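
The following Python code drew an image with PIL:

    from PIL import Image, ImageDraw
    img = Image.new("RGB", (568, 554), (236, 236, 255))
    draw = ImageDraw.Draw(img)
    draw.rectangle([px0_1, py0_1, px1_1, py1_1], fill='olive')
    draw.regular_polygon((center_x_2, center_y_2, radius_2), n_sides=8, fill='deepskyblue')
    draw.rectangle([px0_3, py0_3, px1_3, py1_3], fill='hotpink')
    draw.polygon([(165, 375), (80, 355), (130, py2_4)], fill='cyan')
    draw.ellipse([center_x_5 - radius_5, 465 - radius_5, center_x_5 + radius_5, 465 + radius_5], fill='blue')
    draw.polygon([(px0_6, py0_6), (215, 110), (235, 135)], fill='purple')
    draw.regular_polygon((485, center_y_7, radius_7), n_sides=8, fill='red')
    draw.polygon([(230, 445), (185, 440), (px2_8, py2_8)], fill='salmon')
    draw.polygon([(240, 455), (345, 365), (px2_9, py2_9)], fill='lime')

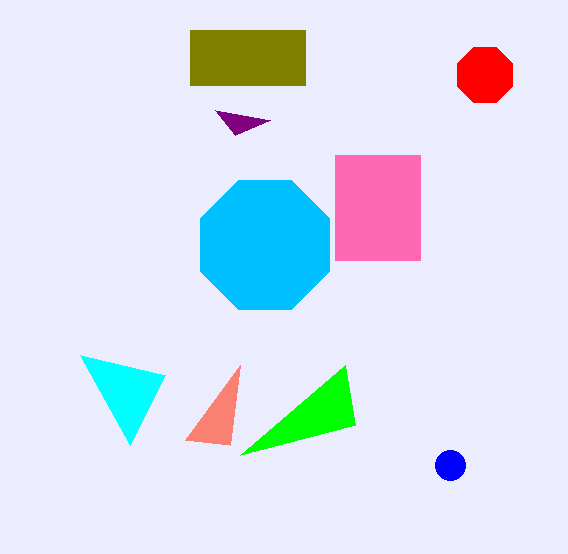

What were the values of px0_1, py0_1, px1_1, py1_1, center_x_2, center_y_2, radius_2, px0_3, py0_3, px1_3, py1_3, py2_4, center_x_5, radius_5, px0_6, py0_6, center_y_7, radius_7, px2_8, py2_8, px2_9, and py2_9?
px0_1 = 190, py0_1 = 30, px1_1 = 305, py1_1 = 85, center_x_2 = 265, center_y_2 = 245, radius_2 = 70, px0_3 = 335, py0_3 = 155, px1_3 = 420, py1_3 = 260, py2_4 = 445, center_x_5 = 450, radius_5 = 15, px0_6 = 270, py0_6 = 120, center_y_7 = 75, radius_7 = 30, px2_8 = 240, py2_8 = 365, px2_9 = 355, py2_9 = 425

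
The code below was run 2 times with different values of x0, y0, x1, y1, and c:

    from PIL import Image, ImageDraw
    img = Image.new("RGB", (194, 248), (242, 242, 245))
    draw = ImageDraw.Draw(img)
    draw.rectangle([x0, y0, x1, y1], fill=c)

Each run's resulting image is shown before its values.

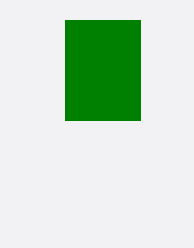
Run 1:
x0 = 65
y0 = 20
x1 = 140
y1 = 120
c = 'green'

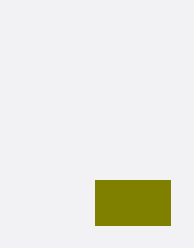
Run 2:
x0 = 95; y0 = 180; x1 = 170; y1 = 225; c = 'olive'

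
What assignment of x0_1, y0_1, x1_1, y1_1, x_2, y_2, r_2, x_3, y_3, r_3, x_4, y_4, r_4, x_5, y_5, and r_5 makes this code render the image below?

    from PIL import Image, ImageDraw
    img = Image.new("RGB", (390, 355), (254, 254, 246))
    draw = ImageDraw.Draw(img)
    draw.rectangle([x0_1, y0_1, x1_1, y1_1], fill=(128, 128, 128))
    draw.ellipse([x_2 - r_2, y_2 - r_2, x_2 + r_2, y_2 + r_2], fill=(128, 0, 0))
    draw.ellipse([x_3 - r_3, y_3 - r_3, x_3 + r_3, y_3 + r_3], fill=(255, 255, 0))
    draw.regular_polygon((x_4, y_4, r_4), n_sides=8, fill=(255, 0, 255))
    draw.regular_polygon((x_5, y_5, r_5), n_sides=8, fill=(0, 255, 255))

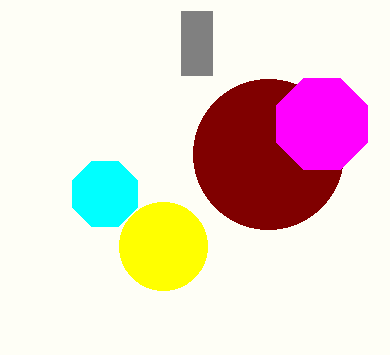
x0_1 = 181, y0_1 = 11, x1_1 = 212, y1_1 = 75, x_2 = 268, y_2 = 154, r_2 = 75, x_3 = 163, y_3 = 246, r_3 = 44, x_4 = 322, y_4 = 124, r_4 = 49, x_5 = 105, y_5 = 194, r_5 = 35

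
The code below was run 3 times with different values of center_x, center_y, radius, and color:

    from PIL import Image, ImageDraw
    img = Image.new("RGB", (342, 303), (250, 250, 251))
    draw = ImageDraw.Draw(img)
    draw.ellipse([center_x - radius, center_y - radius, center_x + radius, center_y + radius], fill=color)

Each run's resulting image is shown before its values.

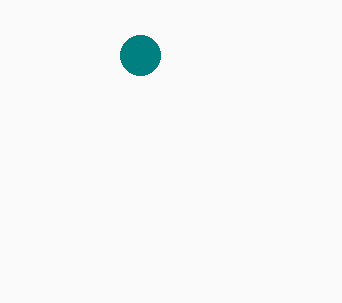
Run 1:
center_x = 140
center_y = 55
radius = 20
color = 'teal'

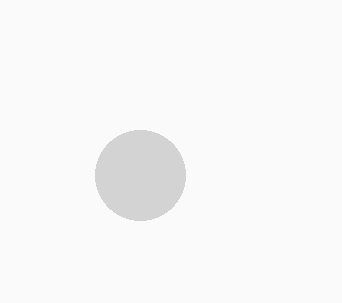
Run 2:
center_x = 140
center_y = 175
radius = 45
color = 'lightgray'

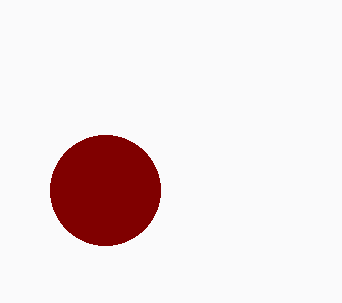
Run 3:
center_x = 105; center_y = 190; radius = 55; color = 'maroon'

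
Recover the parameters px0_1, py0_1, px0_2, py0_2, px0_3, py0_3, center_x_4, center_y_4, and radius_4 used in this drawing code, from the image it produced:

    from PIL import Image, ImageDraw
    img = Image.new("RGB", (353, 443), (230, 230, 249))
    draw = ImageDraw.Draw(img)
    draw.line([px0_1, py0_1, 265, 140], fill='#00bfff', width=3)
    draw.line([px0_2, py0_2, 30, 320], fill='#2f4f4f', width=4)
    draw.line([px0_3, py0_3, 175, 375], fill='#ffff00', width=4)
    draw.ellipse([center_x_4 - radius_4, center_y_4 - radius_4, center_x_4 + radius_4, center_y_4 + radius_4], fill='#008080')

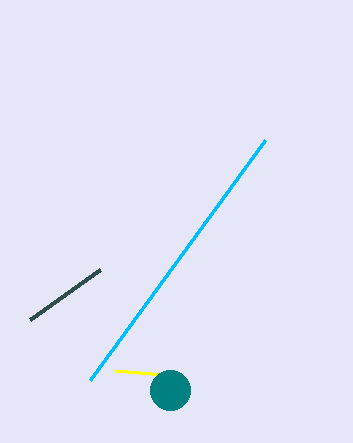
px0_1 = 90; py0_1 = 380; px0_2 = 100; py0_2 = 270; px0_3 = 115; py0_3 = 370; center_x_4 = 170; center_y_4 = 390; radius_4 = 20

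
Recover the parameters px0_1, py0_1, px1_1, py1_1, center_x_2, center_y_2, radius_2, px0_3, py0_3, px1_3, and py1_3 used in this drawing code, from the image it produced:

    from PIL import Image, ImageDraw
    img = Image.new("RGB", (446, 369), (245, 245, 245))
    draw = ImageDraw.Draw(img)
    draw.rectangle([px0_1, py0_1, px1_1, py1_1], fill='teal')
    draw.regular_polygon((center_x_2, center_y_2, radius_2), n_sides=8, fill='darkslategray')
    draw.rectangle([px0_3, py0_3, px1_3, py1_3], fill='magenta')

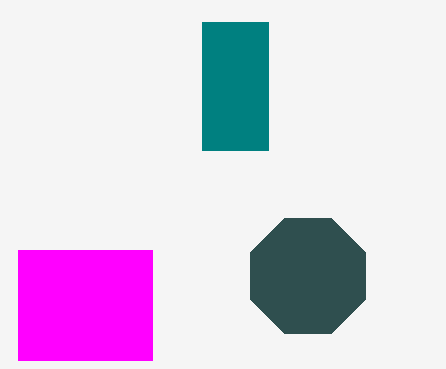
px0_1 = 202; py0_1 = 22; px1_1 = 268; py1_1 = 150; center_x_2 = 308; center_y_2 = 276; radius_2 = 62; px0_3 = 18; py0_3 = 250; px1_3 = 152; py1_3 = 360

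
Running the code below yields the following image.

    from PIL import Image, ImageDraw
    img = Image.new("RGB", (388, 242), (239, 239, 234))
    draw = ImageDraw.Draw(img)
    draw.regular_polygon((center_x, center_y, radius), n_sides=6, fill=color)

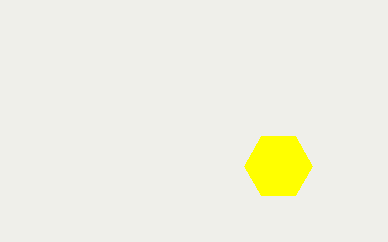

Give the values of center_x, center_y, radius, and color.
center_x = 278
center_y = 166
radius = 34
color = 'yellow'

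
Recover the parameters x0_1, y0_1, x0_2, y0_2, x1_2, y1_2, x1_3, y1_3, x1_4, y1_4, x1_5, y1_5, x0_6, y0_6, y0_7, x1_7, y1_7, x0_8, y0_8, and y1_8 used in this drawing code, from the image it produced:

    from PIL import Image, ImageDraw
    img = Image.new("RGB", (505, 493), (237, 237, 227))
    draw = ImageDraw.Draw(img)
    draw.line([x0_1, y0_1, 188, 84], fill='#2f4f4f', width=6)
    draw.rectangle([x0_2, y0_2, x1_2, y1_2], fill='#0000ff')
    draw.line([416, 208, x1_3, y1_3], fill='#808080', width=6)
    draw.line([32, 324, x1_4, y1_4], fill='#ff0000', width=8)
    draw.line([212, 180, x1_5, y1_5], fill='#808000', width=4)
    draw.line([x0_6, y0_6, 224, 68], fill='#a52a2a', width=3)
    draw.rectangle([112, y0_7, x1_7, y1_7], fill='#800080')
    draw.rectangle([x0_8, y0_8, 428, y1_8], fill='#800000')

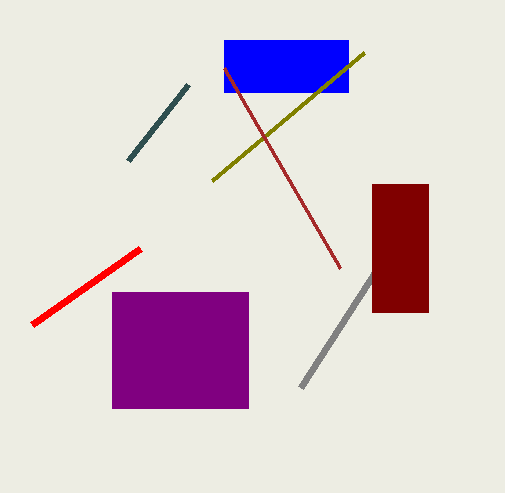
x0_1 = 128, y0_1 = 160, x0_2 = 224, y0_2 = 40, x1_2 = 348, y1_2 = 92, x1_3 = 300, y1_3 = 388, x1_4 = 140, y1_4 = 248, x1_5 = 364, y1_5 = 52, x0_6 = 340, y0_6 = 268, y0_7 = 292, x1_7 = 248, y1_7 = 408, x0_8 = 372, y0_8 = 184, y1_8 = 312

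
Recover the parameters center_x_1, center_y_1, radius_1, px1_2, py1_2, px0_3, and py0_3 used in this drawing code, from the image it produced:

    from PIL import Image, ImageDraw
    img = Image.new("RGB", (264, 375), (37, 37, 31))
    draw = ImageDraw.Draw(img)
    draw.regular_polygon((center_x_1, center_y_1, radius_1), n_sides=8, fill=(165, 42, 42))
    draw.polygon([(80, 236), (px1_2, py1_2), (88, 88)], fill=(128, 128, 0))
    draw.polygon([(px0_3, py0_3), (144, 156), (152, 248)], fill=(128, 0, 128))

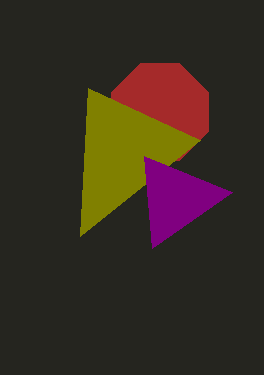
center_x_1 = 160, center_y_1 = 112, radius_1 = 52, px1_2 = 200, py1_2 = 140, px0_3 = 232, py0_3 = 192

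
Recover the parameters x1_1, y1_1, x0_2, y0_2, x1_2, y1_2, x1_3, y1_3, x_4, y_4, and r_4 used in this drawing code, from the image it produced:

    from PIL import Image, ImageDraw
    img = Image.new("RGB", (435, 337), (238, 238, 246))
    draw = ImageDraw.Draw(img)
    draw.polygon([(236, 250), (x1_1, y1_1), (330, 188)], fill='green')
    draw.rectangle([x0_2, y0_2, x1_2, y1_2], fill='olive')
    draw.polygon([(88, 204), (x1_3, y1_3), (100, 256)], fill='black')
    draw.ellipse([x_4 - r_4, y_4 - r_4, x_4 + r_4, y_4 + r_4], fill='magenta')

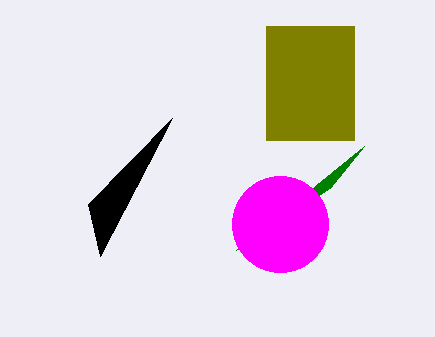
x1_1 = 364; y1_1 = 146; x0_2 = 266; y0_2 = 26; x1_2 = 354; y1_2 = 140; x1_3 = 172; y1_3 = 118; x_4 = 280; y_4 = 224; r_4 = 48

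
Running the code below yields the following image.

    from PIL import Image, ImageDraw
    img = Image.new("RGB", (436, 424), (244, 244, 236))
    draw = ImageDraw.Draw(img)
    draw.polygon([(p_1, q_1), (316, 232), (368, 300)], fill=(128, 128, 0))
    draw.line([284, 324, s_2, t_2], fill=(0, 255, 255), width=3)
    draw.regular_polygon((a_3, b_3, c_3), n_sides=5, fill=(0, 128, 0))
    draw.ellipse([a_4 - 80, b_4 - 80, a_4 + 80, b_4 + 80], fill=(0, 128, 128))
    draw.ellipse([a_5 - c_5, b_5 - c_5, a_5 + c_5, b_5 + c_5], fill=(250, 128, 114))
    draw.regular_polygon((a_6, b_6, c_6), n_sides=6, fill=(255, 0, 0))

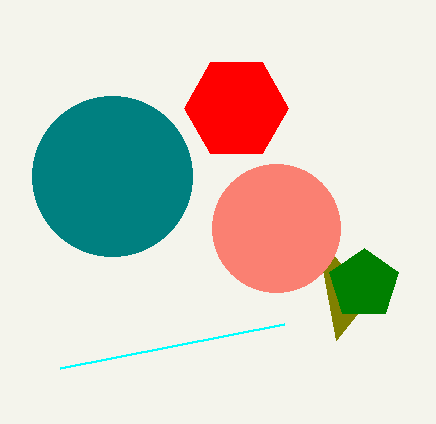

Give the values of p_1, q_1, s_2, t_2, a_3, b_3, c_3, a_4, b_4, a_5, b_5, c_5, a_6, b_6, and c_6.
p_1 = 336
q_1 = 340
s_2 = 60
t_2 = 368
a_3 = 364
b_3 = 284
c_3 = 36
a_4 = 112
b_4 = 176
a_5 = 276
b_5 = 228
c_5 = 64
a_6 = 236
b_6 = 108
c_6 = 52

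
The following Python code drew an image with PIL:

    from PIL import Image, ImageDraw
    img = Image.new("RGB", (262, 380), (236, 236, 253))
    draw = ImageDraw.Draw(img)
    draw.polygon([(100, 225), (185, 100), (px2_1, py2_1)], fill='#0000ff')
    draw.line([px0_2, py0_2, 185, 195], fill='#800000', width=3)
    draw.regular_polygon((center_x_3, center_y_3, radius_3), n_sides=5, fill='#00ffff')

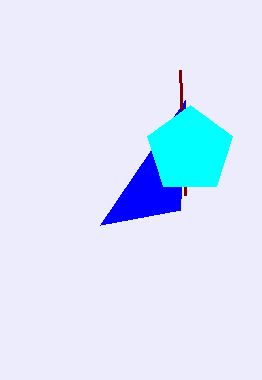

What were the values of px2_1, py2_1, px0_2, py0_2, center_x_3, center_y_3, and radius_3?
px2_1 = 180; py2_1 = 210; px0_2 = 180; py0_2 = 70; center_x_3 = 190; center_y_3 = 150; radius_3 = 45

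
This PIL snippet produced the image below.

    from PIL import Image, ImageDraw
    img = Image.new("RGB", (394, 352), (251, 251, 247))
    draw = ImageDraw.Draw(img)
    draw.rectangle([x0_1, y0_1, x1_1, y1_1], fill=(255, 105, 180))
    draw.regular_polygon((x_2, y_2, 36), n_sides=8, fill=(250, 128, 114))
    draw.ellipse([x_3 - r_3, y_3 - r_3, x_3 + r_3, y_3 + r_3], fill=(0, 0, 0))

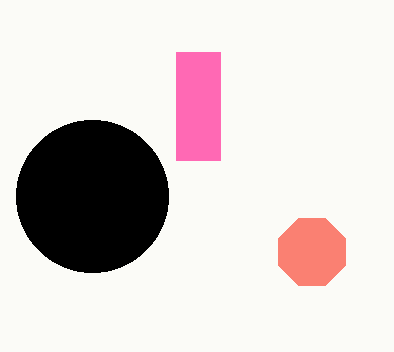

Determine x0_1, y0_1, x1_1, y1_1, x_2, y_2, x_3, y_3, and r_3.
x0_1 = 176; y0_1 = 52; x1_1 = 220; y1_1 = 160; x_2 = 312; y_2 = 252; x_3 = 92; y_3 = 196; r_3 = 76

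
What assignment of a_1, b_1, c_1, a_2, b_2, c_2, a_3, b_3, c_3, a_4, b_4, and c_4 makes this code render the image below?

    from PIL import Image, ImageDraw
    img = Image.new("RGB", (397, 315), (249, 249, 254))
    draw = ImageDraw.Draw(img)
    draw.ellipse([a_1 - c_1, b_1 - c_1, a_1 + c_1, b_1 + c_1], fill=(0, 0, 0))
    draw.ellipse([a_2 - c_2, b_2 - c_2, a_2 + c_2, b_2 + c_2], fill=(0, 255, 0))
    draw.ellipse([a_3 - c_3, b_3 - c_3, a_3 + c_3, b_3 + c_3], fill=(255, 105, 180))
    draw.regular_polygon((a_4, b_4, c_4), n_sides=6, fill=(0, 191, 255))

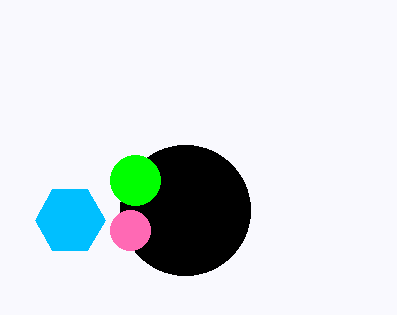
a_1 = 185; b_1 = 210; c_1 = 65; a_2 = 135; b_2 = 180; c_2 = 25; a_3 = 130; b_3 = 230; c_3 = 20; a_4 = 70; b_4 = 220; c_4 = 35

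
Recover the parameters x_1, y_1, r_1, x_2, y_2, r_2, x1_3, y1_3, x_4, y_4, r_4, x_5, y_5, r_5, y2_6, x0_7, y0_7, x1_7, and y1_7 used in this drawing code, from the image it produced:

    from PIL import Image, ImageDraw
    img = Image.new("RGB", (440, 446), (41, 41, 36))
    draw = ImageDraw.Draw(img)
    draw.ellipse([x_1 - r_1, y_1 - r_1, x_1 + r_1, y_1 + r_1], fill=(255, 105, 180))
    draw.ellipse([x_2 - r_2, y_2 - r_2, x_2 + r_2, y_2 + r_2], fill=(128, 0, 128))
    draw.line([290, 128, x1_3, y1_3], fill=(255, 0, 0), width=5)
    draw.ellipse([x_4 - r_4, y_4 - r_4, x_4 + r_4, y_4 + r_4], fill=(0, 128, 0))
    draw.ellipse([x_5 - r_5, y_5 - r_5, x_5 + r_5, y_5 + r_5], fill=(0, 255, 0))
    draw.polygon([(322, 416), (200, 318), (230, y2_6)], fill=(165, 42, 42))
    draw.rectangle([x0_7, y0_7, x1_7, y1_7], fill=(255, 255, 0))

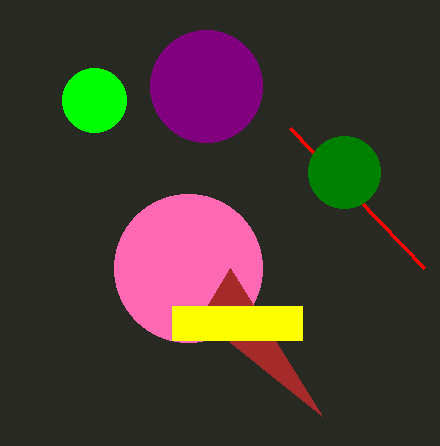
x_1 = 188
y_1 = 268
r_1 = 74
x_2 = 206
y_2 = 86
r_2 = 56
x1_3 = 424
y1_3 = 268
x_4 = 344
y_4 = 172
r_4 = 36
x_5 = 94
y_5 = 100
r_5 = 32
y2_6 = 268
x0_7 = 172
y0_7 = 306
x1_7 = 302
y1_7 = 340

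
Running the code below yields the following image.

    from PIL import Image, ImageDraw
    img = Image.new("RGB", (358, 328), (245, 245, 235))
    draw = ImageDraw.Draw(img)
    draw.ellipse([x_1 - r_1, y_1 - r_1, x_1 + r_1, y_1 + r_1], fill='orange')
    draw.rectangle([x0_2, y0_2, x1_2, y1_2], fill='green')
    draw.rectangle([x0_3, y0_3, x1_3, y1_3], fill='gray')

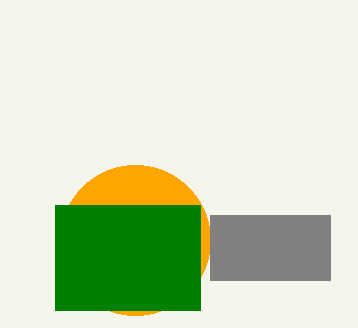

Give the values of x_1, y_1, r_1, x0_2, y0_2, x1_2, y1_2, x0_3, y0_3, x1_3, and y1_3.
x_1 = 135; y_1 = 240; r_1 = 75; x0_2 = 55; y0_2 = 205; x1_2 = 200; y1_2 = 310; x0_3 = 210; y0_3 = 215; x1_3 = 330; y1_3 = 280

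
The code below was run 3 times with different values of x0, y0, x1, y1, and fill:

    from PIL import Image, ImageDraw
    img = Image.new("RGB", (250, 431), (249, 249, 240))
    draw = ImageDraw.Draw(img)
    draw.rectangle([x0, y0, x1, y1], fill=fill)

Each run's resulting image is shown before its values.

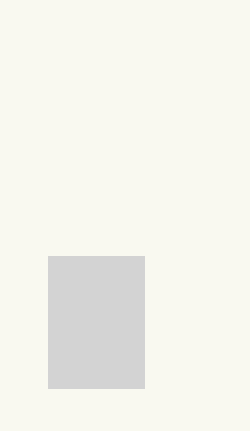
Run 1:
x0 = 48; y0 = 256; x1 = 144; y1 = 388; fill = 'lightgray'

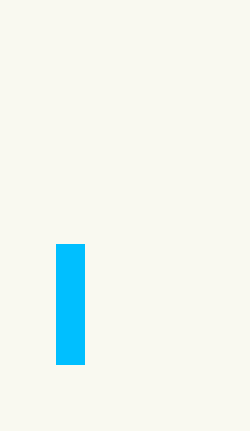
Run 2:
x0 = 56
y0 = 244
x1 = 84
y1 = 364
fill = 'deepskyblue'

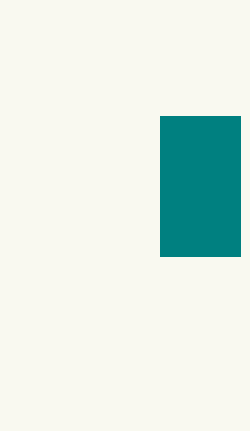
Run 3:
x0 = 160, y0 = 116, x1 = 240, y1 = 256, fill = 'teal'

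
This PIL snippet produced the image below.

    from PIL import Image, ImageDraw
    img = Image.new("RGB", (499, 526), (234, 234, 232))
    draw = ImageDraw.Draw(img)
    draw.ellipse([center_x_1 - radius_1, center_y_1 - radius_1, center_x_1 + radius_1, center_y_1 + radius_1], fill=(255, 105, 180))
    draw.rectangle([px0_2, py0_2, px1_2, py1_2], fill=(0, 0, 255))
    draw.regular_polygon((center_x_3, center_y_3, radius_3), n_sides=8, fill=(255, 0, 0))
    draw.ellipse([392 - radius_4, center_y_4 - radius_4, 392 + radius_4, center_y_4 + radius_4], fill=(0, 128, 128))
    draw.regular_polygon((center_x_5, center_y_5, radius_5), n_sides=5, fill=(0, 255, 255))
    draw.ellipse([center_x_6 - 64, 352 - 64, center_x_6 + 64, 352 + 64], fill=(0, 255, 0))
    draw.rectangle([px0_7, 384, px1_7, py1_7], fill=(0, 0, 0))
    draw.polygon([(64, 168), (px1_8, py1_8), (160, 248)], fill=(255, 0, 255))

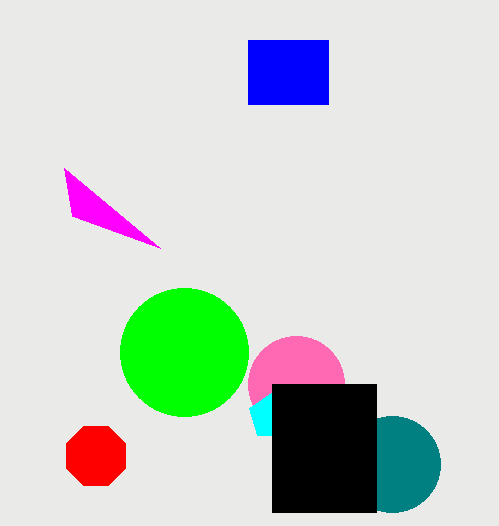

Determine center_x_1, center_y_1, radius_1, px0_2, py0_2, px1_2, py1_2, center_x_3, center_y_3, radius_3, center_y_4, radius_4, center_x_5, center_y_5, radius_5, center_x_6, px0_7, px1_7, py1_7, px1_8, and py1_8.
center_x_1 = 296; center_y_1 = 384; radius_1 = 48; px0_2 = 248; py0_2 = 40; px1_2 = 328; py1_2 = 104; center_x_3 = 96; center_y_3 = 456; radius_3 = 32; center_y_4 = 464; radius_4 = 48; center_x_5 = 272; center_y_5 = 416; radius_5 = 24; center_x_6 = 184; px0_7 = 272; px1_7 = 376; py1_7 = 512; px1_8 = 72; py1_8 = 216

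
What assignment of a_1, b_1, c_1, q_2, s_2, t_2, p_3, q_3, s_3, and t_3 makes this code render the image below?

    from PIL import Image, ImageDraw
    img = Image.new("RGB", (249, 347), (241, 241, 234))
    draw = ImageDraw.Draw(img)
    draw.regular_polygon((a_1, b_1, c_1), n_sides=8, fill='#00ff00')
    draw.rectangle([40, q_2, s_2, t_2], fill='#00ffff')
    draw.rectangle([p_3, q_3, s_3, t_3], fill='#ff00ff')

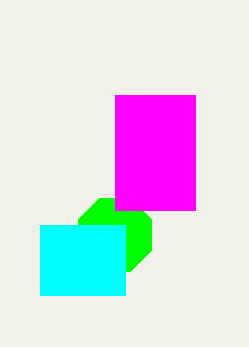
a_1 = 115, b_1 = 235, c_1 = 40, q_2 = 225, s_2 = 125, t_2 = 295, p_3 = 115, q_3 = 95, s_3 = 195, t_3 = 210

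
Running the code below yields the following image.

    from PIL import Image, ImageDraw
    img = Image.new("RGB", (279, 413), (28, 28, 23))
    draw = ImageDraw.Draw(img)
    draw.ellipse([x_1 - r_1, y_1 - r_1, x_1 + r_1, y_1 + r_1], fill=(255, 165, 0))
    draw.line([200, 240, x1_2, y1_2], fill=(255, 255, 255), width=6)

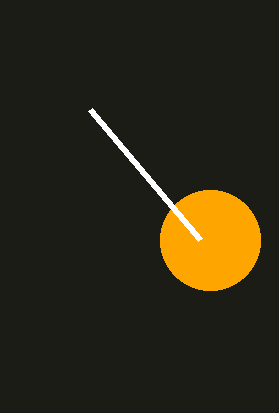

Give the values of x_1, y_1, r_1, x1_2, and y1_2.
x_1 = 210; y_1 = 240; r_1 = 50; x1_2 = 90; y1_2 = 110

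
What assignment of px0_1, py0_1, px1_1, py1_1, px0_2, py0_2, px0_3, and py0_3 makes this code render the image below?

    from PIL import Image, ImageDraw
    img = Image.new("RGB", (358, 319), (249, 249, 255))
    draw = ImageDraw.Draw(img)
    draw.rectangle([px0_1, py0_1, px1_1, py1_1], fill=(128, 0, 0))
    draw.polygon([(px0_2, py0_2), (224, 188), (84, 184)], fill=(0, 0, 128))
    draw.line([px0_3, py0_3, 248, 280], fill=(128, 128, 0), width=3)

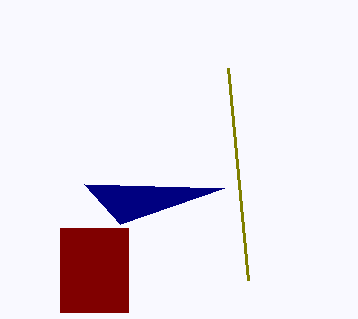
px0_1 = 60, py0_1 = 228, px1_1 = 128, py1_1 = 312, px0_2 = 120, py0_2 = 224, px0_3 = 228, py0_3 = 68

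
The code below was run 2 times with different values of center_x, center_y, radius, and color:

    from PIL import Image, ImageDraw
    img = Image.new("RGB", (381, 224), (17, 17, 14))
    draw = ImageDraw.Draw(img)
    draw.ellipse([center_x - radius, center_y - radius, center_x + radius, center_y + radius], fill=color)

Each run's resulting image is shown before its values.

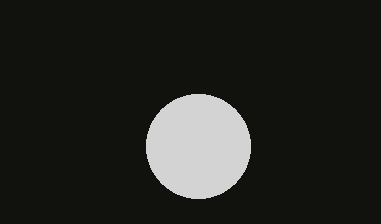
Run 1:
center_x = 198; center_y = 146; radius = 52; color = 'lightgray'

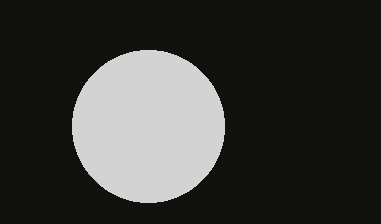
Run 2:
center_x = 148; center_y = 126; radius = 76; color = 'lightgray'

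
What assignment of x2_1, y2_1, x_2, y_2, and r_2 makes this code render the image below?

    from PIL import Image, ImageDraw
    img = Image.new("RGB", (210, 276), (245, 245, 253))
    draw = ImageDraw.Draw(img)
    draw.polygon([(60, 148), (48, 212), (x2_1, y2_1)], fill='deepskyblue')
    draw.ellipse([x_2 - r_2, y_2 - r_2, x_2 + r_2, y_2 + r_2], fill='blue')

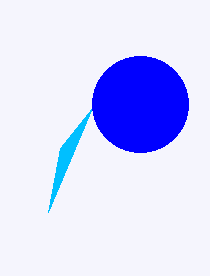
x2_1 = 92
y2_1 = 108
x_2 = 140
y_2 = 104
r_2 = 48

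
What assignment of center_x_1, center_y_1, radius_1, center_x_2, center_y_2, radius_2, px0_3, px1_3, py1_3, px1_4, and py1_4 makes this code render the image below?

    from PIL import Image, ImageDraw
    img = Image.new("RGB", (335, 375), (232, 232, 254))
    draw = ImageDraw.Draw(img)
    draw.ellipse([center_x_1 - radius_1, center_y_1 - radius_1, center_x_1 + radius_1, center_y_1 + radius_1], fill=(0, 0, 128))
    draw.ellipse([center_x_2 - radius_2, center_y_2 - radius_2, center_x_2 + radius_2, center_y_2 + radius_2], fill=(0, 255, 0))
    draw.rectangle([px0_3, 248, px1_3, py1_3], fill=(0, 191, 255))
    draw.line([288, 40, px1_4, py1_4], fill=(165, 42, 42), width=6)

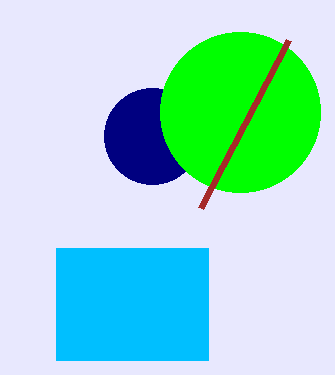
center_x_1 = 152; center_y_1 = 136; radius_1 = 48; center_x_2 = 240; center_y_2 = 112; radius_2 = 80; px0_3 = 56; px1_3 = 208; py1_3 = 360; px1_4 = 200; py1_4 = 208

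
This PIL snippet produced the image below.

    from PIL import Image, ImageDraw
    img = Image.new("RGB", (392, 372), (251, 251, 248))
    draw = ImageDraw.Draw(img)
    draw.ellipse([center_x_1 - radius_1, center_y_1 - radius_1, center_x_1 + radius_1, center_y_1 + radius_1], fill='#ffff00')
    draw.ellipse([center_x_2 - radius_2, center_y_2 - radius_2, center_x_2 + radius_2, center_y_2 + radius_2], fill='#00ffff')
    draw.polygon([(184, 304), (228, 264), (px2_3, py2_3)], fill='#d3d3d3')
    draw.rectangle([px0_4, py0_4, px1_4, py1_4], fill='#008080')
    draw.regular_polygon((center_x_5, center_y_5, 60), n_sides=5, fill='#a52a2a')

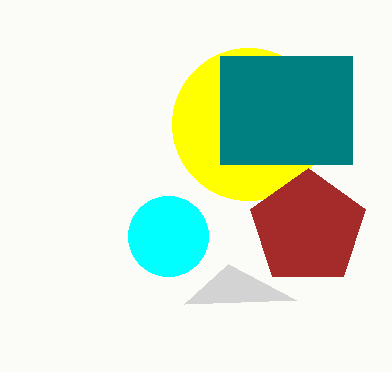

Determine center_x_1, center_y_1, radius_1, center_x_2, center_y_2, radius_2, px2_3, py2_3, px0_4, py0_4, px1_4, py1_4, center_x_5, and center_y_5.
center_x_1 = 248
center_y_1 = 124
radius_1 = 76
center_x_2 = 168
center_y_2 = 236
radius_2 = 40
px2_3 = 296
py2_3 = 300
px0_4 = 220
py0_4 = 56
px1_4 = 352
py1_4 = 164
center_x_5 = 308
center_y_5 = 228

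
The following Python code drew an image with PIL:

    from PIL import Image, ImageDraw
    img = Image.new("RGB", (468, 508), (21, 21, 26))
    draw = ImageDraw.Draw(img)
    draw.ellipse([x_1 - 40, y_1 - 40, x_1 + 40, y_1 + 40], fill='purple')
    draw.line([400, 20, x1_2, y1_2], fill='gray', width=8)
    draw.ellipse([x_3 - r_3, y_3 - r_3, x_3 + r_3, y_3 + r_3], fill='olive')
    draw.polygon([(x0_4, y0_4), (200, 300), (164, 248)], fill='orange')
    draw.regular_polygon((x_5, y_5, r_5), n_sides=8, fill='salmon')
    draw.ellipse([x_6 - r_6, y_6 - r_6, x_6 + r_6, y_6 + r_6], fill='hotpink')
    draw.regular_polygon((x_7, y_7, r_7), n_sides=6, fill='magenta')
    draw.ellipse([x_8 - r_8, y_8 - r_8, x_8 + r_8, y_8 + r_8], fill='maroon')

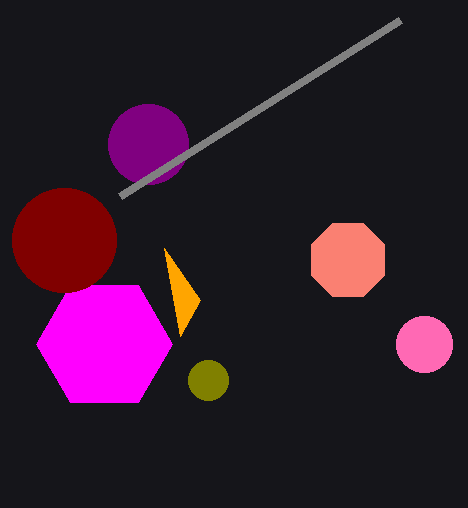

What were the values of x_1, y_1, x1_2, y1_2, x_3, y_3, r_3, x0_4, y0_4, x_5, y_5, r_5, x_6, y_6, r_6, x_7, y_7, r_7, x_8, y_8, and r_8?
x_1 = 148
y_1 = 144
x1_2 = 120
y1_2 = 196
x_3 = 208
y_3 = 380
r_3 = 20
x0_4 = 180
y0_4 = 336
x_5 = 348
y_5 = 260
r_5 = 40
x_6 = 424
y_6 = 344
r_6 = 28
x_7 = 104
y_7 = 344
r_7 = 68
x_8 = 64
y_8 = 240
r_8 = 52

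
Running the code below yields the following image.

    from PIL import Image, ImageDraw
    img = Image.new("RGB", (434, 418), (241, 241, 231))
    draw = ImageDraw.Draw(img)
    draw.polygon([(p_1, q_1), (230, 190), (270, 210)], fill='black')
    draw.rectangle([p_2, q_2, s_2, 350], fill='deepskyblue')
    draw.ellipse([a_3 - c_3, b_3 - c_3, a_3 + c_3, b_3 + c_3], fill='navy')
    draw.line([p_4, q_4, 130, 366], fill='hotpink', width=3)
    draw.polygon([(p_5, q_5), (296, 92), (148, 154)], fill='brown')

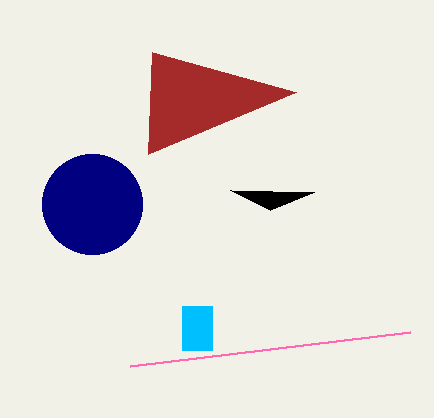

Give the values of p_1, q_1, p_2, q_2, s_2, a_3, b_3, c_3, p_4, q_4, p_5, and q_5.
p_1 = 314, q_1 = 192, p_2 = 182, q_2 = 306, s_2 = 212, a_3 = 92, b_3 = 204, c_3 = 50, p_4 = 410, q_4 = 332, p_5 = 152, q_5 = 52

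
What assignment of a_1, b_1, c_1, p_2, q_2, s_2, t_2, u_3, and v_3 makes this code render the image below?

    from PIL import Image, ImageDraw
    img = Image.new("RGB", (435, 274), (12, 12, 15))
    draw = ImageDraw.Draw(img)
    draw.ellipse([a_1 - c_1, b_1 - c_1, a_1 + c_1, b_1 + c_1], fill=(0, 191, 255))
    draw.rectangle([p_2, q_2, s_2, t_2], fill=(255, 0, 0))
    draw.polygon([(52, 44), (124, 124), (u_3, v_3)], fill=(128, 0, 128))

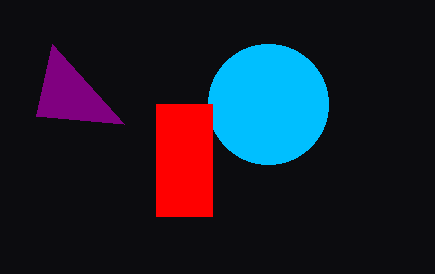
a_1 = 268, b_1 = 104, c_1 = 60, p_2 = 156, q_2 = 104, s_2 = 212, t_2 = 216, u_3 = 36, v_3 = 116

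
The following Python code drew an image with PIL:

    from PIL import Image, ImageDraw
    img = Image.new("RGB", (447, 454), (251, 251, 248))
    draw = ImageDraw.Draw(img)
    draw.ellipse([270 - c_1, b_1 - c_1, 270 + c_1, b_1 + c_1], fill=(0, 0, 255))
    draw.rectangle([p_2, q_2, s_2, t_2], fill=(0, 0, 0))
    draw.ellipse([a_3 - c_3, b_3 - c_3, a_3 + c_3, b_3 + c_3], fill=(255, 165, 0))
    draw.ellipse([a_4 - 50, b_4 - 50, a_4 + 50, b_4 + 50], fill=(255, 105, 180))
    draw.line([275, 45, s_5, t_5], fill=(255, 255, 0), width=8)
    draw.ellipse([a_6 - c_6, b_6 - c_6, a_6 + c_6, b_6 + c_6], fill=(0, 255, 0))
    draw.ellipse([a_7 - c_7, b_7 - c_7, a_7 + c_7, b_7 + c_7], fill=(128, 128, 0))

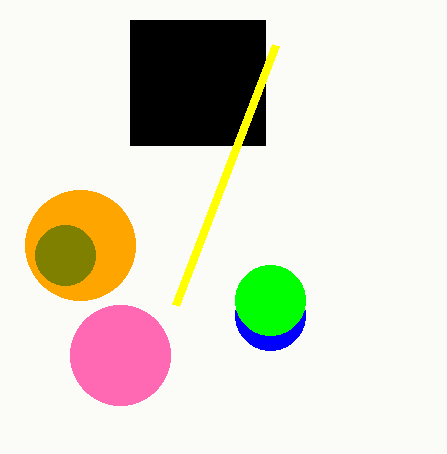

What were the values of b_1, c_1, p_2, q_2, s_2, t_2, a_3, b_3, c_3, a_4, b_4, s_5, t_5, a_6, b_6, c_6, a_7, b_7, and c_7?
b_1 = 315; c_1 = 35; p_2 = 130; q_2 = 20; s_2 = 265; t_2 = 145; a_3 = 80; b_3 = 245; c_3 = 55; a_4 = 120; b_4 = 355; s_5 = 175; t_5 = 305; a_6 = 270; b_6 = 300; c_6 = 35; a_7 = 65; b_7 = 255; c_7 = 30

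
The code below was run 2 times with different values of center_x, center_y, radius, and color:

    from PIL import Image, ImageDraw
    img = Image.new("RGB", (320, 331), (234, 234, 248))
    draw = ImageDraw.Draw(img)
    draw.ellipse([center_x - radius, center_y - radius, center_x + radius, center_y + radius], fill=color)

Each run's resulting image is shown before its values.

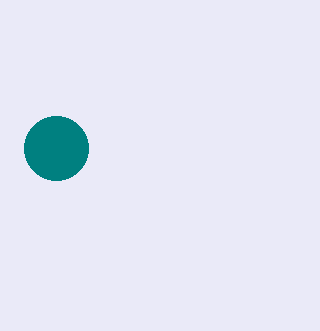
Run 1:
center_x = 56; center_y = 148; radius = 32; color = 'teal'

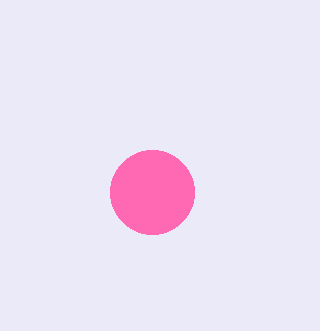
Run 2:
center_x = 152; center_y = 192; radius = 42; color = 'hotpink'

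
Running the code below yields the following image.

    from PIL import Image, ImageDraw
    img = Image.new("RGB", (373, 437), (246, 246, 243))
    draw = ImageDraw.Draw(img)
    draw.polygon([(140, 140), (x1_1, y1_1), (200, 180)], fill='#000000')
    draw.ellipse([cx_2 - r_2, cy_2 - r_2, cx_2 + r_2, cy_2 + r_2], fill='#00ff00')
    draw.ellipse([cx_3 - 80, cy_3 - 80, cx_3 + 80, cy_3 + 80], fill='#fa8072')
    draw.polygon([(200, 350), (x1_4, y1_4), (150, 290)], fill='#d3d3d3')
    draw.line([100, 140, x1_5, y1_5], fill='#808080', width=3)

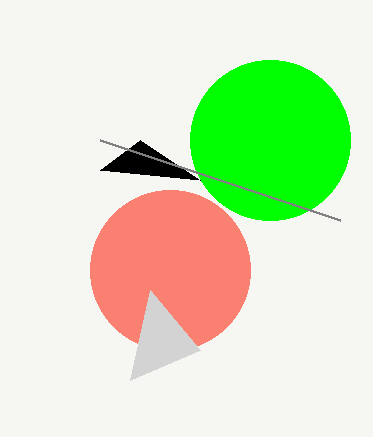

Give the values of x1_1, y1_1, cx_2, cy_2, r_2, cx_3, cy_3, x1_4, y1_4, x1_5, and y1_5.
x1_1 = 100, y1_1 = 170, cx_2 = 270, cy_2 = 140, r_2 = 80, cx_3 = 170, cy_3 = 270, x1_4 = 130, y1_4 = 380, x1_5 = 340, y1_5 = 220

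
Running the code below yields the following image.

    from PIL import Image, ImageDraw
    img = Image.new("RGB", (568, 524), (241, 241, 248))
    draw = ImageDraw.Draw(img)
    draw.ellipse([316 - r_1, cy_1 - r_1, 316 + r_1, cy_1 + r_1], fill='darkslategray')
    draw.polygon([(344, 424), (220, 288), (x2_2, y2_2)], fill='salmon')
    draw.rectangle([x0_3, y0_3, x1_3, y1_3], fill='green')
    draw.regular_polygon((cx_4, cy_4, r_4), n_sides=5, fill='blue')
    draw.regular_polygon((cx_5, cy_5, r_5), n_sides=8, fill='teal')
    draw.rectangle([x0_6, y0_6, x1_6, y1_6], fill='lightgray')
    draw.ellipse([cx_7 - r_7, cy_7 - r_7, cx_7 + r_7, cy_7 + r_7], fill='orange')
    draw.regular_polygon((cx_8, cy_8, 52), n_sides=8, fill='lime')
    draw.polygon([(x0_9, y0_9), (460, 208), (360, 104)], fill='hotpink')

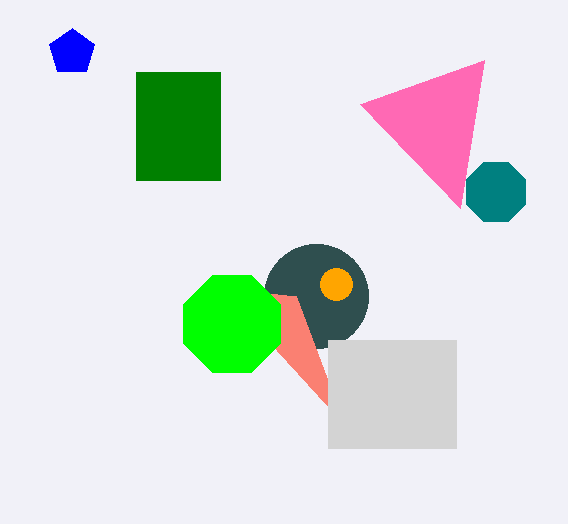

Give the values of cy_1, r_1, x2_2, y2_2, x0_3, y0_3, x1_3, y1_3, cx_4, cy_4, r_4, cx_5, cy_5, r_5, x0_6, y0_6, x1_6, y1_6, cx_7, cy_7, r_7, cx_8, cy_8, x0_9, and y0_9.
cy_1 = 296, r_1 = 52, x2_2 = 296, y2_2 = 296, x0_3 = 136, y0_3 = 72, x1_3 = 220, y1_3 = 180, cx_4 = 72, cy_4 = 52, r_4 = 24, cx_5 = 496, cy_5 = 192, r_5 = 32, x0_6 = 328, y0_6 = 340, x1_6 = 456, y1_6 = 448, cx_7 = 336, cy_7 = 284, r_7 = 16, cx_8 = 232, cy_8 = 324, x0_9 = 484, y0_9 = 60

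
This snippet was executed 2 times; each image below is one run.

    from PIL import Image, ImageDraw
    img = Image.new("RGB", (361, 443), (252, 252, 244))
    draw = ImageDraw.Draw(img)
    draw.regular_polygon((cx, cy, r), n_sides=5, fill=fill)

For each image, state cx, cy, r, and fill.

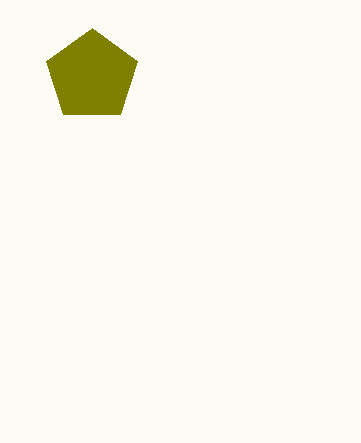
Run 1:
cx = 92, cy = 76, r = 48, fill = 'olive'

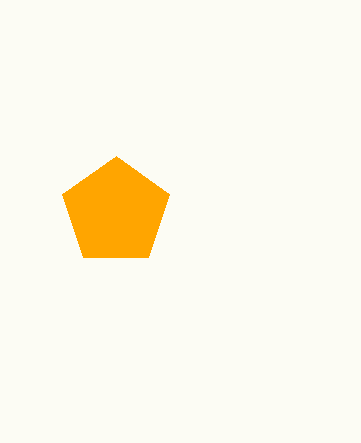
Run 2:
cx = 116
cy = 212
r = 56
fill = 'orange'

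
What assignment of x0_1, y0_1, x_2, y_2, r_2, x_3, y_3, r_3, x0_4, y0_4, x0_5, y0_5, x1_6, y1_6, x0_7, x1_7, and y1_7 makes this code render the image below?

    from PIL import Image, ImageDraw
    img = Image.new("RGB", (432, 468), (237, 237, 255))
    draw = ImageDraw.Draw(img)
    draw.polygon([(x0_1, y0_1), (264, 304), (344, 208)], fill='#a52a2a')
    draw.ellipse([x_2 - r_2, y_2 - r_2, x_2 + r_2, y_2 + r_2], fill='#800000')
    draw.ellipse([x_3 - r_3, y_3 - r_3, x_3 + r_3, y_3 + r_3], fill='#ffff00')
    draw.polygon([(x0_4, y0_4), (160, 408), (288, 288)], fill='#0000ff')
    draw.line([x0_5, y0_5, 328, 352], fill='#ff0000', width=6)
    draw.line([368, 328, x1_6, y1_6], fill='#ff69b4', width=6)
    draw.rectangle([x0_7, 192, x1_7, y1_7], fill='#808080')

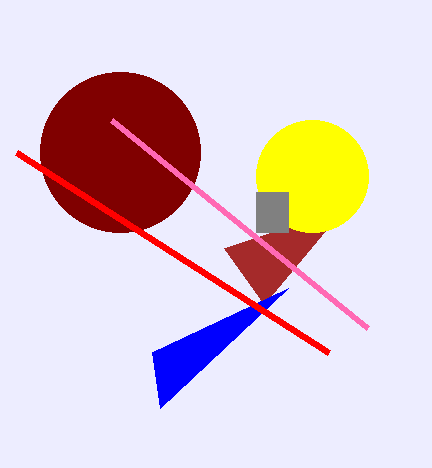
x0_1 = 224
y0_1 = 248
x_2 = 120
y_2 = 152
r_2 = 80
x_3 = 312
y_3 = 176
r_3 = 56
x0_4 = 152
y0_4 = 352
x0_5 = 16
y0_5 = 152
x1_6 = 112
y1_6 = 120
x0_7 = 256
x1_7 = 288
y1_7 = 232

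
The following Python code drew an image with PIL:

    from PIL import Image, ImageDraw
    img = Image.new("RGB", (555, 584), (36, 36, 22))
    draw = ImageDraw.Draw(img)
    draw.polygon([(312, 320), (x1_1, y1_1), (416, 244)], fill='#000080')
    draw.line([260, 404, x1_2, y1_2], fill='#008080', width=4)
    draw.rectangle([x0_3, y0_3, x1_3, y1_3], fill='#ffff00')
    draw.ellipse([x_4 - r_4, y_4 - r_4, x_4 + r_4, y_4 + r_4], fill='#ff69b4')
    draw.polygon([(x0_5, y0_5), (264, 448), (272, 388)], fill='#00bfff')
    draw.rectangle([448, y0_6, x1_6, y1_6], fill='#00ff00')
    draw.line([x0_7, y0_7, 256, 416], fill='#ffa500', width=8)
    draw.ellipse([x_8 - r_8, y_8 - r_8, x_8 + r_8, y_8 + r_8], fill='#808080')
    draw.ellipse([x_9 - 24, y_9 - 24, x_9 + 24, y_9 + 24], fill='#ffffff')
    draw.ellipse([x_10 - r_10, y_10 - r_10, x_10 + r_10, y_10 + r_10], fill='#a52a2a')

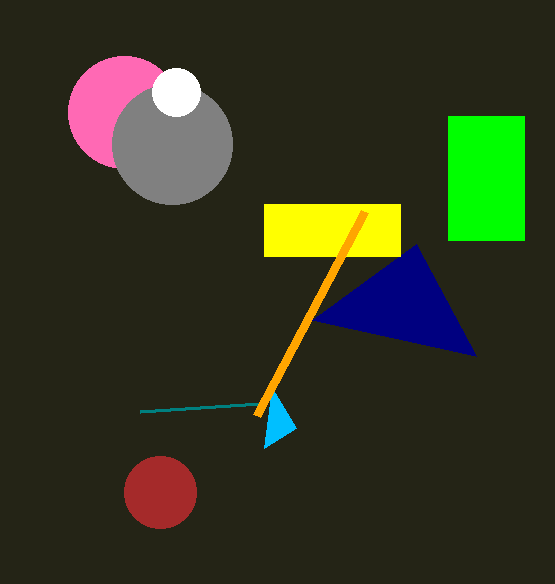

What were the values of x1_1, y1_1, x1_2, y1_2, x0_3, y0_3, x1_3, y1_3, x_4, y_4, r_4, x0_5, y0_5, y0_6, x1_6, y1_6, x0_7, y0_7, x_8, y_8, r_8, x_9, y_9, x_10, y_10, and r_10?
x1_1 = 476
y1_1 = 356
x1_2 = 140
y1_2 = 412
x0_3 = 264
y0_3 = 204
x1_3 = 400
y1_3 = 256
x_4 = 124
y_4 = 112
r_4 = 56
x0_5 = 296
y0_5 = 428
y0_6 = 116
x1_6 = 524
y1_6 = 240
x0_7 = 364
y0_7 = 212
x_8 = 172
y_8 = 144
r_8 = 60
x_9 = 176
y_9 = 92
x_10 = 160
y_10 = 492
r_10 = 36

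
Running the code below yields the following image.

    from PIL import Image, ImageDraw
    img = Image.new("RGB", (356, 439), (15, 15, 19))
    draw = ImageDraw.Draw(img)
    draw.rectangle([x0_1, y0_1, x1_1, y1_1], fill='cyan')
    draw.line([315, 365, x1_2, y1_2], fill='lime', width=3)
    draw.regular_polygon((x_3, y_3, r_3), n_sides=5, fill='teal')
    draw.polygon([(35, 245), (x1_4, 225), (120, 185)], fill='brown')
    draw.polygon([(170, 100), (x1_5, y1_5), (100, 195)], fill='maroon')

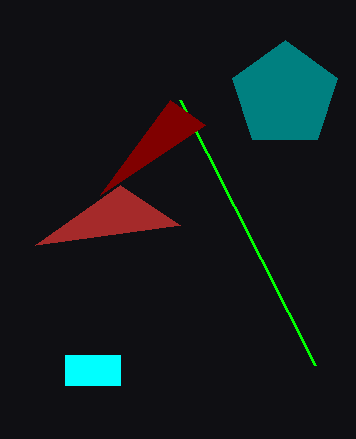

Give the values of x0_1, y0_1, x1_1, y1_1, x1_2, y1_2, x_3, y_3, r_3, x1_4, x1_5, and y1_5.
x0_1 = 65
y0_1 = 355
x1_1 = 120
y1_1 = 385
x1_2 = 180
y1_2 = 100
x_3 = 285
y_3 = 95
r_3 = 55
x1_4 = 180
x1_5 = 205
y1_5 = 125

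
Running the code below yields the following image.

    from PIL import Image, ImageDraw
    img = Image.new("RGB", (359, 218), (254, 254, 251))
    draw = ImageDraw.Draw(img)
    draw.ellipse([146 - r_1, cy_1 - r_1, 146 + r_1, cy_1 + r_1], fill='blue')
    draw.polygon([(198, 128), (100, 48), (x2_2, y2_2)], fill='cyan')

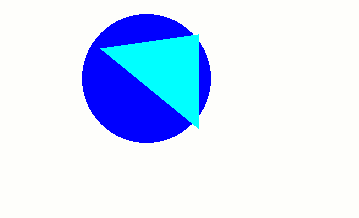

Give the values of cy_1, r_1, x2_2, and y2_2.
cy_1 = 78; r_1 = 64; x2_2 = 198; y2_2 = 34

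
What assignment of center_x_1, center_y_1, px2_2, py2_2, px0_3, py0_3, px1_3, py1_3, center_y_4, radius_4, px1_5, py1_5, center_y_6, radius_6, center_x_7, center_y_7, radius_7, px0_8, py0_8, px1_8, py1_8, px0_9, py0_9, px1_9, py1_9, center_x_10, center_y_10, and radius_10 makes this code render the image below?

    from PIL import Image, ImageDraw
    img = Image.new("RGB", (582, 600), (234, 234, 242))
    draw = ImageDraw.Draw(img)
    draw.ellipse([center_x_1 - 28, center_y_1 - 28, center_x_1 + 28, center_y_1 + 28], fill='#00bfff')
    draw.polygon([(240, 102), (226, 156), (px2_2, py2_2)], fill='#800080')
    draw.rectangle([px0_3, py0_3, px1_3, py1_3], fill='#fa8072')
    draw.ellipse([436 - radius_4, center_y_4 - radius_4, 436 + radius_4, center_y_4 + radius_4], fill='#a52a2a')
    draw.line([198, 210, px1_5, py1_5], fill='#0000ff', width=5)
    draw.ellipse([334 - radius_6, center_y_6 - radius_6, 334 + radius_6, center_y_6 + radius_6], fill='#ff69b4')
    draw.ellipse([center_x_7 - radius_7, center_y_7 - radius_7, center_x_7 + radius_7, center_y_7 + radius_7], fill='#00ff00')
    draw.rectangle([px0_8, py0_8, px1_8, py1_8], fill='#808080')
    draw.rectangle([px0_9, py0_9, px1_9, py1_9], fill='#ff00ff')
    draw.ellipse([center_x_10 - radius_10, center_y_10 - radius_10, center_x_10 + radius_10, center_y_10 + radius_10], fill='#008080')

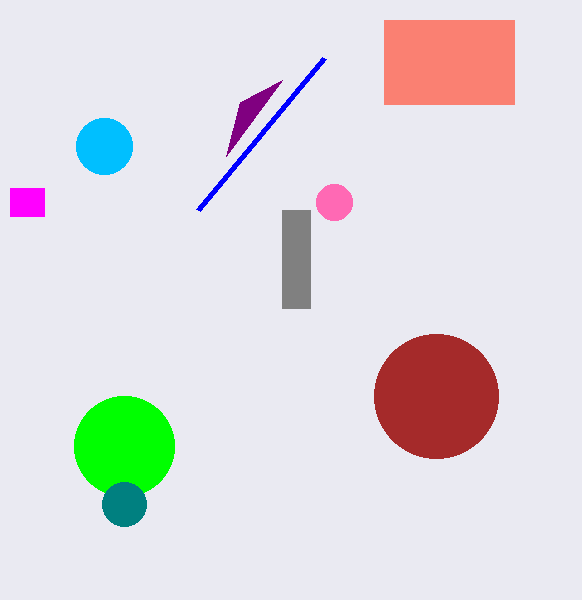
center_x_1 = 104; center_y_1 = 146; px2_2 = 282; py2_2 = 80; px0_3 = 384; py0_3 = 20; px1_3 = 514; py1_3 = 104; center_y_4 = 396; radius_4 = 62; px1_5 = 324; py1_5 = 58; center_y_6 = 202; radius_6 = 18; center_x_7 = 124; center_y_7 = 446; radius_7 = 50; px0_8 = 282; py0_8 = 210; px1_8 = 310; py1_8 = 308; px0_9 = 10; py0_9 = 188; px1_9 = 44; py1_9 = 216; center_x_10 = 124; center_y_10 = 504; radius_10 = 22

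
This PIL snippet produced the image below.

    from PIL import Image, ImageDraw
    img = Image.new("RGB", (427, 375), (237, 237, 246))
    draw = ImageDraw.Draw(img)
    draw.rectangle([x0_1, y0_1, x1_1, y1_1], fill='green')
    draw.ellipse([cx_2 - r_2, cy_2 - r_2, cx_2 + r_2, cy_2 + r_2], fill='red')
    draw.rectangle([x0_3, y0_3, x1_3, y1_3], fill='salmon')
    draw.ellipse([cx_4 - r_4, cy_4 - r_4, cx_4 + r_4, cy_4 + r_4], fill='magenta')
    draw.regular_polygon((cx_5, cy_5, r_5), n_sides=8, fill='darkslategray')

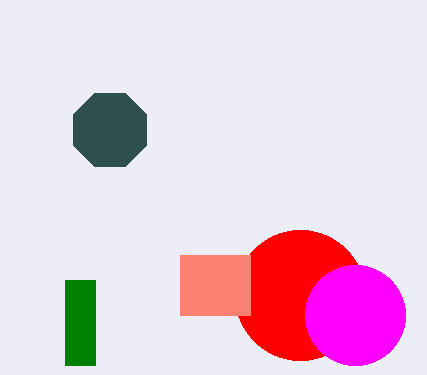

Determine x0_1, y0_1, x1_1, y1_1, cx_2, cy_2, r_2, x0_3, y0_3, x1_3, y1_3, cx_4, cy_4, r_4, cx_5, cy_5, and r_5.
x0_1 = 65
y0_1 = 280
x1_1 = 95
y1_1 = 365
cx_2 = 300
cy_2 = 295
r_2 = 65
x0_3 = 180
y0_3 = 255
x1_3 = 250
y1_3 = 315
cx_4 = 355
cy_4 = 315
r_4 = 50
cx_5 = 110
cy_5 = 130
r_5 = 40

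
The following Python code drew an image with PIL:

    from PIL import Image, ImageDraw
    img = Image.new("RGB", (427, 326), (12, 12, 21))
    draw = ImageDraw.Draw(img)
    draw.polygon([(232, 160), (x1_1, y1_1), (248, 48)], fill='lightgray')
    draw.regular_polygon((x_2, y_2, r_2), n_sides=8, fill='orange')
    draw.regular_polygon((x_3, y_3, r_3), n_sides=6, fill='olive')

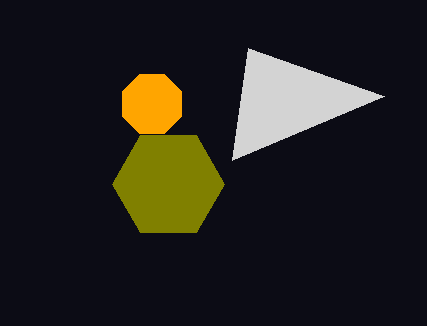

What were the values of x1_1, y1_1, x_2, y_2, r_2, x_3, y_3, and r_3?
x1_1 = 384; y1_1 = 96; x_2 = 152; y_2 = 104; r_2 = 32; x_3 = 168; y_3 = 184; r_3 = 56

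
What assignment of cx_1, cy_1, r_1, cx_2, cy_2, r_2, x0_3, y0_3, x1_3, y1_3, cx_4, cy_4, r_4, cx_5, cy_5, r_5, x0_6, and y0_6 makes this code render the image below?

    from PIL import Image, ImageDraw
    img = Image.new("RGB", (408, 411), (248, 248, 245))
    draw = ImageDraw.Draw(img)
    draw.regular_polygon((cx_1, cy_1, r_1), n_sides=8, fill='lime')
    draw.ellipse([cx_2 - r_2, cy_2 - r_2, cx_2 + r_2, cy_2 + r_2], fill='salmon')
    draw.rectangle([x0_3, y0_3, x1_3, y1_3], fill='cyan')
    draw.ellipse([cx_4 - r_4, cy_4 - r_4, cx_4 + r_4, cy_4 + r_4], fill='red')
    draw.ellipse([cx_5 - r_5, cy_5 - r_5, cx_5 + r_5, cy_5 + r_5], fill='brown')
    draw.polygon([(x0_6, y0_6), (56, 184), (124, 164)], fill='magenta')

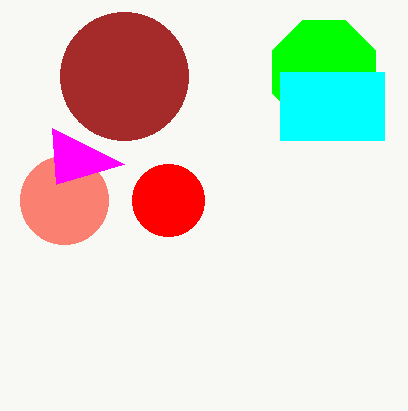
cx_1 = 324; cy_1 = 72; r_1 = 56; cx_2 = 64; cy_2 = 200; r_2 = 44; x0_3 = 280; y0_3 = 72; x1_3 = 384; y1_3 = 140; cx_4 = 168; cy_4 = 200; r_4 = 36; cx_5 = 124; cy_5 = 76; r_5 = 64; x0_6 = 52; y0_6 = 128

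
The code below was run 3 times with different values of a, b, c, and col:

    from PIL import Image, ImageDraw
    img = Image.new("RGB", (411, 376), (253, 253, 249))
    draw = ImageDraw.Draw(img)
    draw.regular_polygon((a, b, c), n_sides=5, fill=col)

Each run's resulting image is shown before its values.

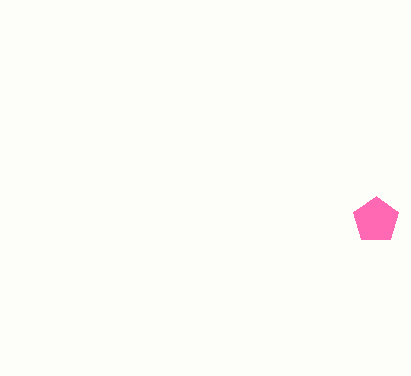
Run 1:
a = 376, b = 220, c = 24, col = 'hotpink'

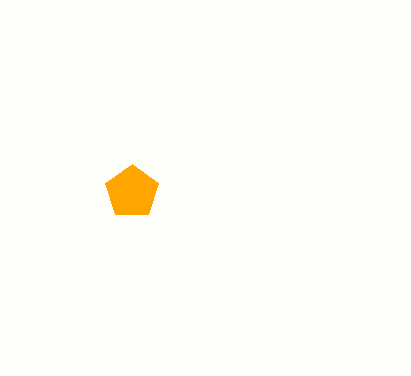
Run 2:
a = 132, b = 192, c = 28, col = 'orange'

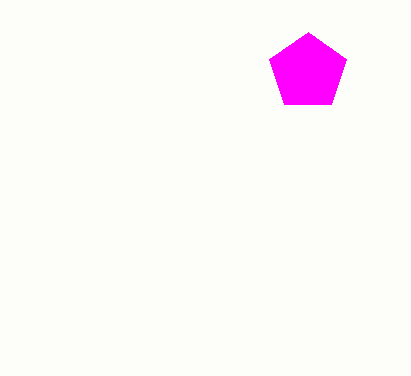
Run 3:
a = 308, b = 72, c = 40, col = 'magenta'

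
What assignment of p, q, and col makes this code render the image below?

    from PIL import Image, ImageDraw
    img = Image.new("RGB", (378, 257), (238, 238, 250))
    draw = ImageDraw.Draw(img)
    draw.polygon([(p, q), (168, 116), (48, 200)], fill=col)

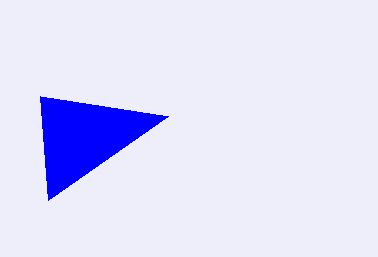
p = 40; q = 96; col = 'blue'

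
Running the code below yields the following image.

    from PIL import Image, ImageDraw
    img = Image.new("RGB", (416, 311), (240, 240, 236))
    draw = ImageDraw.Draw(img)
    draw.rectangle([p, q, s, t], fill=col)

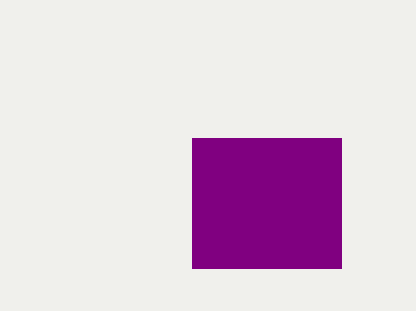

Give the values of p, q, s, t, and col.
p = 192
q = 138
s = 341
t = 268
col = 'purple'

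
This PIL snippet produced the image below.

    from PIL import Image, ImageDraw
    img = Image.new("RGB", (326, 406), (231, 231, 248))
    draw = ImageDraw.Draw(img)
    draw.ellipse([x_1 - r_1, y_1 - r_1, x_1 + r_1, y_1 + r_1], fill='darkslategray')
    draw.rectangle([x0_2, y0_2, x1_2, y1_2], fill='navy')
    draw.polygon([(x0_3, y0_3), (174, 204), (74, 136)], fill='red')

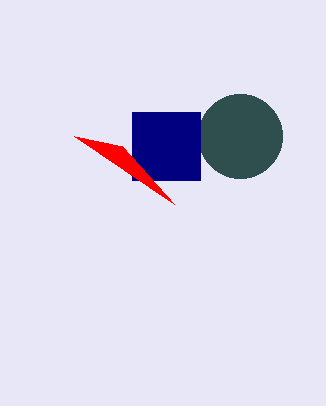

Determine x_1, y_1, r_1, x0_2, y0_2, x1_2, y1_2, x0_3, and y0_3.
x_1 = 240
y_1 = 136
r_1 = 42
x0_2 = 132
y0_2 = 112
x1_2 = 200
y1_2 = 180
x0_3 = 122
y0_3 = 146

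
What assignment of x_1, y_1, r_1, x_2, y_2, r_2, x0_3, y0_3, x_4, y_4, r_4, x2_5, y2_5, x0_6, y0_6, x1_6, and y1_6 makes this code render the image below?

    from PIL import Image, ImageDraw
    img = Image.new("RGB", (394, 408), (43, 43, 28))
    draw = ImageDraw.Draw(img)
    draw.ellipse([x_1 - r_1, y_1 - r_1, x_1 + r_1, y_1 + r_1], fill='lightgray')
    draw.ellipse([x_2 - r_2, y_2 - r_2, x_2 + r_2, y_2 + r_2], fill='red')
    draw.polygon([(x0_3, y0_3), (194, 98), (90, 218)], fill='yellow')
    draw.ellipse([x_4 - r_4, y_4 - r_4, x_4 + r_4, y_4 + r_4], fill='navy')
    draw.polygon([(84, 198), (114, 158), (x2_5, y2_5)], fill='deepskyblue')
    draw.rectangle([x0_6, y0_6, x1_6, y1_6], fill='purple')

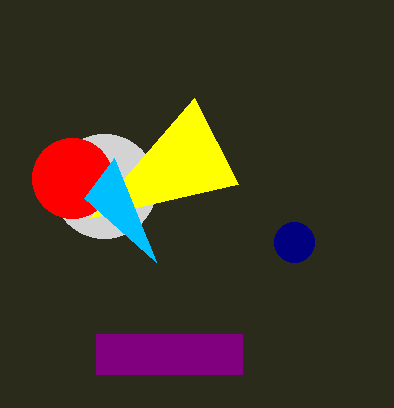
x_1 = 104; y_1 = 186; r_1 = 52; x_2 = 72; y_2 = 178; r_2 = 40; x0_3 = 238; y0_3 = 184; x_4 = 294; y_4 = 242; r_4 = 20; x2_5 = 156; y2_5 = 262; x0_6 = 96; y0_6 = 334; x1_6 = 242; y1_6 = 374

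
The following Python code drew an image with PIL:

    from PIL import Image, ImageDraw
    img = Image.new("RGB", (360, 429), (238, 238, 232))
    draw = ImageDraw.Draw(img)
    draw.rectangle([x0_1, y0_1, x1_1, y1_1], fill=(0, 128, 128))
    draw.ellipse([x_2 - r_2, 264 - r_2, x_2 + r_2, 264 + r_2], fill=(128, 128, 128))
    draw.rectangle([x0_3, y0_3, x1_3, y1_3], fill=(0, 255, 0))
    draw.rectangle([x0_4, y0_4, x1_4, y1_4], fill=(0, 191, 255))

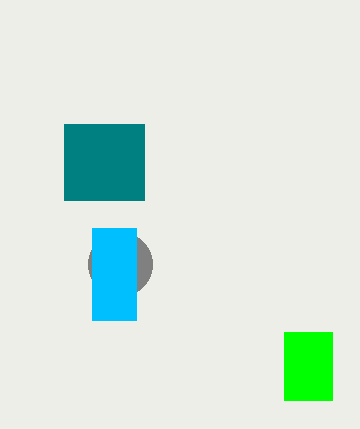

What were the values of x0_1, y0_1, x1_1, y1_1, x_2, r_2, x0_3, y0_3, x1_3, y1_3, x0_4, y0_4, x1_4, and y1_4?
x0_1 = 64
y0_1 = 124
x1_1 = 144
y1_1 = 200
x_2 = 120
r_2 = 32
x0_3 = 284
y0_3 = 332
x1_3 = 332
y1_3 = 400
x0_4 = 92
y0_4 = 228
x1_4 = 136
y1_4 = 320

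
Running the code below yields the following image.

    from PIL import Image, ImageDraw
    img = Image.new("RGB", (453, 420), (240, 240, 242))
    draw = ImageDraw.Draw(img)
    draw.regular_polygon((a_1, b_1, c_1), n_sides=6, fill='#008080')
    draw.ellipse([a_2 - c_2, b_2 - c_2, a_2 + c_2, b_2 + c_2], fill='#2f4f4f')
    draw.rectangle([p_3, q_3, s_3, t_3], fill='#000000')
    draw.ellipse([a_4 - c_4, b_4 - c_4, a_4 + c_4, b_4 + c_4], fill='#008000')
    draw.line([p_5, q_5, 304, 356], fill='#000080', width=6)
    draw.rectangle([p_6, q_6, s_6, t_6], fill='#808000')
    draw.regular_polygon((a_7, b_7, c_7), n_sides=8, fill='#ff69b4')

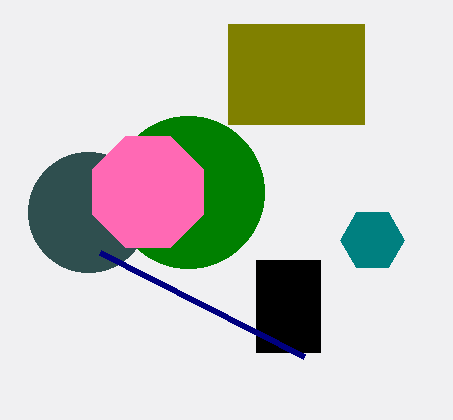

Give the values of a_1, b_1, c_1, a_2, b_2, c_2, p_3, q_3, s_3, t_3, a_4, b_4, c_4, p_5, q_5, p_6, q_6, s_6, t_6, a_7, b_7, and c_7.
a_1 = 372, b_1 = 240, c_1 = 32, a_2 = 88, b_2 = 212, c_2 = 60, p_3 = 256, q_3 = 260, s_3 = 320, t_3 = 352, a_4 = 188, b_4 = 192, c_4 = 76, p_5 = 100, q_5 = 252, p_6 = 228, q_6 = 24, s_6 = 364, t_6 = 124, a_7 = 148, b_7 = 192, c_7 = 60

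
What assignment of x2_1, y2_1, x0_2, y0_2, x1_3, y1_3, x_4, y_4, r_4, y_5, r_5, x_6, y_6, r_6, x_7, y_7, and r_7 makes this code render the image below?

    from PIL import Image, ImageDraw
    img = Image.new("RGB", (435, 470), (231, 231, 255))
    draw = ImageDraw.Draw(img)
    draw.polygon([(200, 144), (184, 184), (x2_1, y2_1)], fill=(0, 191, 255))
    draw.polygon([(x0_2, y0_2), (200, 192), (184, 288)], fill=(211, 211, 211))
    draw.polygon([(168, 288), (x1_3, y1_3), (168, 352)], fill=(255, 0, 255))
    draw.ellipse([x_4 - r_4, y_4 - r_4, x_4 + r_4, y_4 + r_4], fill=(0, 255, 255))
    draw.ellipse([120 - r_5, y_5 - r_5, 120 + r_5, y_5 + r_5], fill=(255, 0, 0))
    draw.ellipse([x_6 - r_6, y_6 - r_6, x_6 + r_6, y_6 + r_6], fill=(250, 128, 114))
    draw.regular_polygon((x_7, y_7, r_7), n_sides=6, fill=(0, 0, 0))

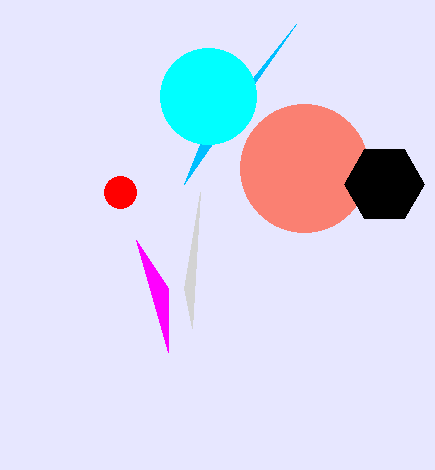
x2_1 = 296
y2_1 = 24
x0_2 = 192
y0_2 = 328
x1_3 = 136
y1_3 = 240
x_4 = 208
y_4 = 96
r_4 = 48
y_5 = 192
r_5 = 16
x_6 = 304
y_6 = 168
r_6 = 64
x_7 = 384
y_7 = 184
r_7 = 40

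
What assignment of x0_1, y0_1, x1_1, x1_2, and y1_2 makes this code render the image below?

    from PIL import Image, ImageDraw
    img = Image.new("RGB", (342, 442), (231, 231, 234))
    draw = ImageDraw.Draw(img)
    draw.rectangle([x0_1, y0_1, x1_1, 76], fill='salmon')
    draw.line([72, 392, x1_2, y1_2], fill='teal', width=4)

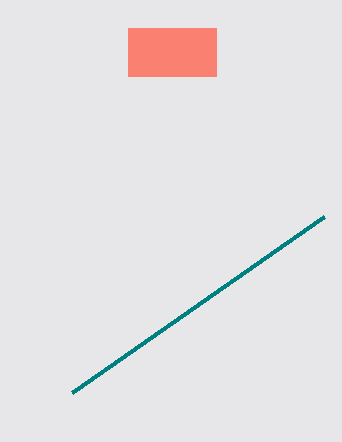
x0_1 = 128, y0_1 = 28, x1_1 = 216, x1_2 = 324, y1_2 = 216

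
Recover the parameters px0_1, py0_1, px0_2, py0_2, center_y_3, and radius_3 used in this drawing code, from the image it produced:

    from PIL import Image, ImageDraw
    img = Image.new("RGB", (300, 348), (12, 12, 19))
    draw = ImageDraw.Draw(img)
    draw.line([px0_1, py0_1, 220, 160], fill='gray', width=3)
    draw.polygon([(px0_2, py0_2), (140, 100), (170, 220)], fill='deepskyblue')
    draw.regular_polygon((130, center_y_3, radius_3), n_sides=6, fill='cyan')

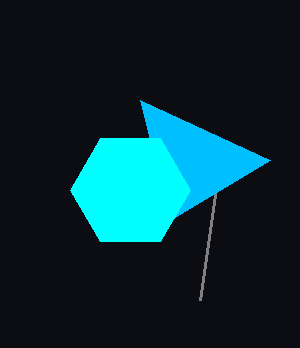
px0_1 = 200; py0_1 = 300; px0_2 = 270; py0_2 = 160; center_y_3 = 190; radius_3 = 60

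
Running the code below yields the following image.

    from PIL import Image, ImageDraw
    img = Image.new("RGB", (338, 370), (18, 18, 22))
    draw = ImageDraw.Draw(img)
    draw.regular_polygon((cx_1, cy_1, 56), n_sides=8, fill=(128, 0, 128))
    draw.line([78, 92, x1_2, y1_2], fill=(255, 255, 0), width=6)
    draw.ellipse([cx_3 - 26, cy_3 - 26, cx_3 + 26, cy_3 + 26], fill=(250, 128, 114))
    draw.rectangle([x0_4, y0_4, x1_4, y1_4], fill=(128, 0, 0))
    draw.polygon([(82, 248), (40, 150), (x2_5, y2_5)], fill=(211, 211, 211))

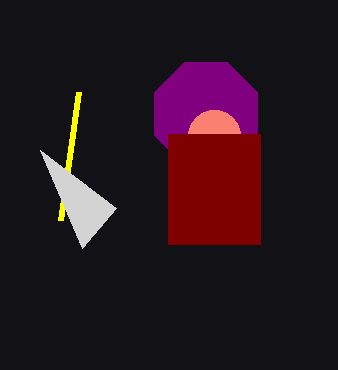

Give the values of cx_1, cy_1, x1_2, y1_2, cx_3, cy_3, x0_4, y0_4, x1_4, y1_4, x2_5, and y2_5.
cx_1 = 206, cy_1 = 114, x1_2 = 60, y1_2 = 220, cx_3 = 214, cy_3 = 136, x0_4 = 168, y0_4 = 134, x1_4 = 260, y1_4 = 244, x2_5 = 116, y2_5 = 208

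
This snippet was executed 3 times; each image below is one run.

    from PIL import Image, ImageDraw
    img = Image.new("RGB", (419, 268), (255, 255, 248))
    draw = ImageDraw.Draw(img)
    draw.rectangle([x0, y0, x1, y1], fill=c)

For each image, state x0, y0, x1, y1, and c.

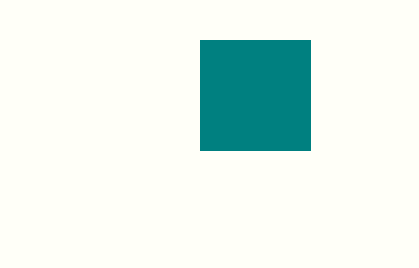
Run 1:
x0 = 200; y0 = 40; x1 = 310; y1 = 150; c = 'teal'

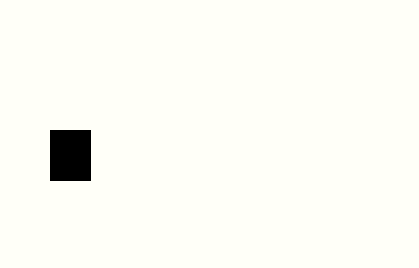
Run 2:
x0 = 50; y0 = 130; x1 = 90; y1 = 180; c = 'black'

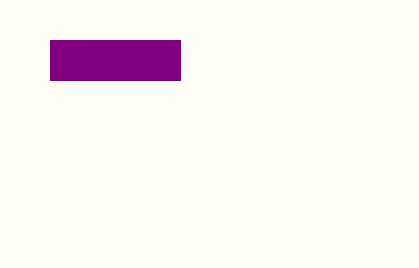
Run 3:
x0 = 50, y0 = 40, x1 = 180, y1 = 80, c = 'purple'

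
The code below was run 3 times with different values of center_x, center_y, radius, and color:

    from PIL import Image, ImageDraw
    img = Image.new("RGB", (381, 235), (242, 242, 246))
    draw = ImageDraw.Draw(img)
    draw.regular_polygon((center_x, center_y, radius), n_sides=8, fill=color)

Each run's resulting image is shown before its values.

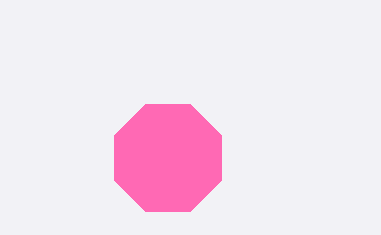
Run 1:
center_x = 168
center_y = 158
radius = 58
color = 'hotpink'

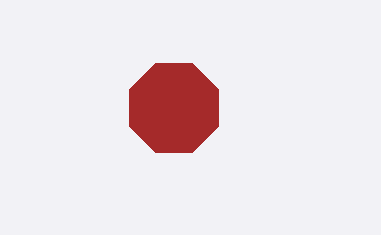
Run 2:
center_x = 174, center_y = 108, radius = 48, color = 'brown'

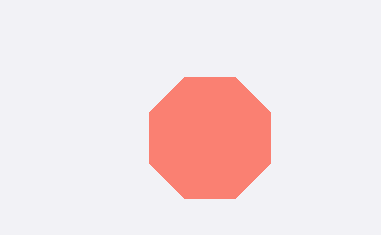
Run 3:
center_x = 210; center_y = 138; radius = 66; color = 'salmon'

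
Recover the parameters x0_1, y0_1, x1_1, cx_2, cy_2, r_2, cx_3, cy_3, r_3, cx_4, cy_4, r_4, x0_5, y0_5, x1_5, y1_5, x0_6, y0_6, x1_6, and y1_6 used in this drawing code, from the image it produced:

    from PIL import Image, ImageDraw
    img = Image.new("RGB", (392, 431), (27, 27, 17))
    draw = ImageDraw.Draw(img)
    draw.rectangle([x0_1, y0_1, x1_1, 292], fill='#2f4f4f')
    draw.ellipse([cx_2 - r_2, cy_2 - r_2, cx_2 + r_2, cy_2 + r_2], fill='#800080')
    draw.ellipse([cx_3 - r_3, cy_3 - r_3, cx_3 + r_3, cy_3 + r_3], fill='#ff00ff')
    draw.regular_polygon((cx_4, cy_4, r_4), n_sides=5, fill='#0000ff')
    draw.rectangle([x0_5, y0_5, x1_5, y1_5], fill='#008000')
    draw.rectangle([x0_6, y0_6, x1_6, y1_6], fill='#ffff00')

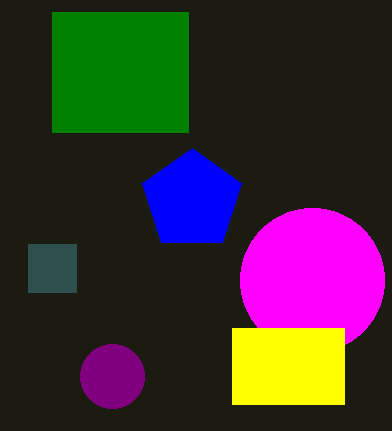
x0_1 = 28, y0_1 = 244, x1_1 = 76, cx_2 = 112, cy_2 = 376, r_2 = 32, cx_3 = 312, cy_3 = 280, r_3 = 72, cx_4 = 192, cy_4 = 200, r_4 = 52, x0_5 = 52, y0_5 = 12, x1_5 = 188, y1_5 = 132, x0_6 = 232, y0_6 = 328, x1_6 = 344, y1_6 = 404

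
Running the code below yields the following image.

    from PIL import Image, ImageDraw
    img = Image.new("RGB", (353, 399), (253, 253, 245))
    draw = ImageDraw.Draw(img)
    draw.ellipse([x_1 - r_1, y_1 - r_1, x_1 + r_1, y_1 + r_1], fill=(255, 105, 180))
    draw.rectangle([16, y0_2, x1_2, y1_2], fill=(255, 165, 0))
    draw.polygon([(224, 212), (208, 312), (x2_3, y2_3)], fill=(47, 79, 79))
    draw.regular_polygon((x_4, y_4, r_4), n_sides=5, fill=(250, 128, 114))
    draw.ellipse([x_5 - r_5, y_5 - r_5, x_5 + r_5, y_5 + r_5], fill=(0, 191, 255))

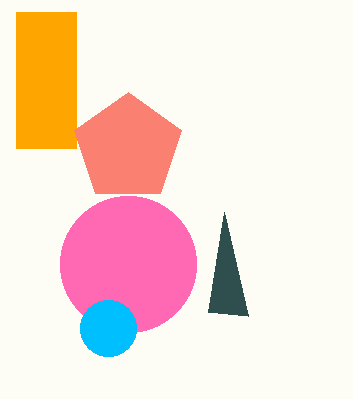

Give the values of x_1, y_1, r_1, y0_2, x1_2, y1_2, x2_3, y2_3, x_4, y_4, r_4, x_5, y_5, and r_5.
x_1 = 128; y_1 = 264; r_1 = 68; y0_2 = 12; x1_2 = 76; y1_2 = 148; x2_3 = 248; y2_3 = 316; x_4 = 128; y_4 = 148; r_4 = 56; x_5 = 108; y_5 = 328; r_5 = 28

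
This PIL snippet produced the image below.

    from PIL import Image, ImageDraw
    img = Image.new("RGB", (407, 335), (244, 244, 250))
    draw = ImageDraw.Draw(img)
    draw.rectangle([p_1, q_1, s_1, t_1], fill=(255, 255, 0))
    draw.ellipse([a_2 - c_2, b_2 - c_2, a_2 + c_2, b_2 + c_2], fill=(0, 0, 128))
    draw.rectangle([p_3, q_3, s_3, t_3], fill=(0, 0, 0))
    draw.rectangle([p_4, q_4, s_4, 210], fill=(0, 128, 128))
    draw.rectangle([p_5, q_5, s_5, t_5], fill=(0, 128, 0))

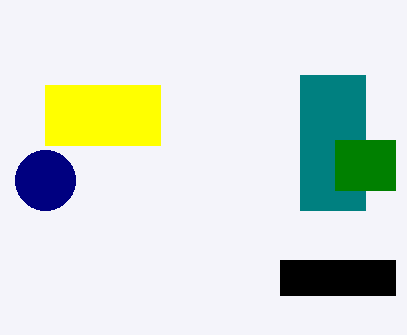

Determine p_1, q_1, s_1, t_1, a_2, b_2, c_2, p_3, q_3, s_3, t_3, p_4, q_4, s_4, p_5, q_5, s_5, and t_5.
p_1 = 45
q_1 = 85
s_1 = 160
t_1 = 145
a_2 = 45
b_2 = 180
c_2 = 30
p_3 = 280
q_3 = 260
s_3 = 395
t_3 = 295
p_4 = 300
q_4 = 75
s_4 = 365
p_5 = 335
q_5 = 140
s_5 = 395
t_5 = 190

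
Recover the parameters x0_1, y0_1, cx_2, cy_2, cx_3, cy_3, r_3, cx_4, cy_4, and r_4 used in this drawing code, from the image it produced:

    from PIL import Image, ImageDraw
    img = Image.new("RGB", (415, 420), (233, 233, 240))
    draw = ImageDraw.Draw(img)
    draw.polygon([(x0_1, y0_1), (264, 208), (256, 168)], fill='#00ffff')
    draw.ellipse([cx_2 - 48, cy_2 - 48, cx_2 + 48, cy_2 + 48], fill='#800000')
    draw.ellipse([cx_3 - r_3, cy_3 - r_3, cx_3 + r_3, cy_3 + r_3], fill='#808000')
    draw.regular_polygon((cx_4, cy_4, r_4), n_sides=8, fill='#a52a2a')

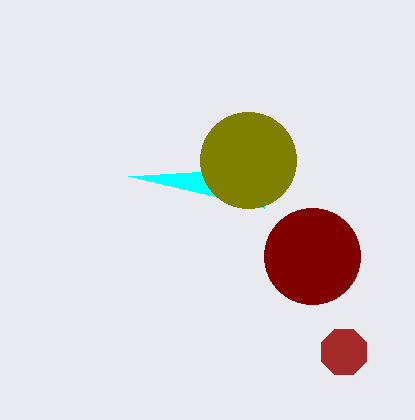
x0_1 = 128, y0_1 = 176, cx_2 = 312, cy_2 = 256, cx_3 = 248, cy_3 = 160, r_3 = 48, cx_4 = 344, cy_4 = 352, r_4 = 24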